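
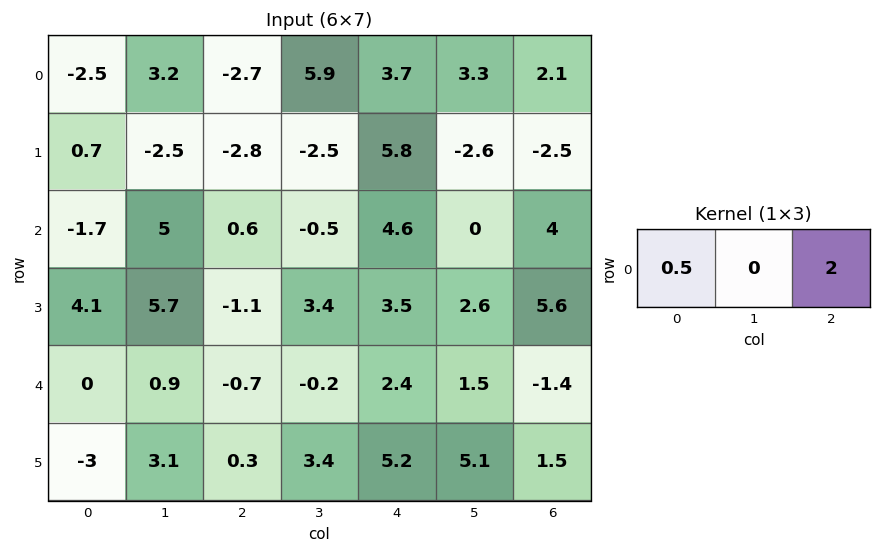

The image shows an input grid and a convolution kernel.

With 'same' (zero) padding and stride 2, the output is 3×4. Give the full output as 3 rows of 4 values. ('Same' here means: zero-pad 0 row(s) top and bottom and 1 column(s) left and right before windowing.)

6.4 13.4 9.55 1.65
10 1.5 -0.25 0
1.8 0.05 2.9 0.75

Output[0,0]: The receptive field on the zero-padded input at this output position is [0 -2.5 3.2]. Elementwise product with the kernel and sum: 0·0.5 + 3.2·2.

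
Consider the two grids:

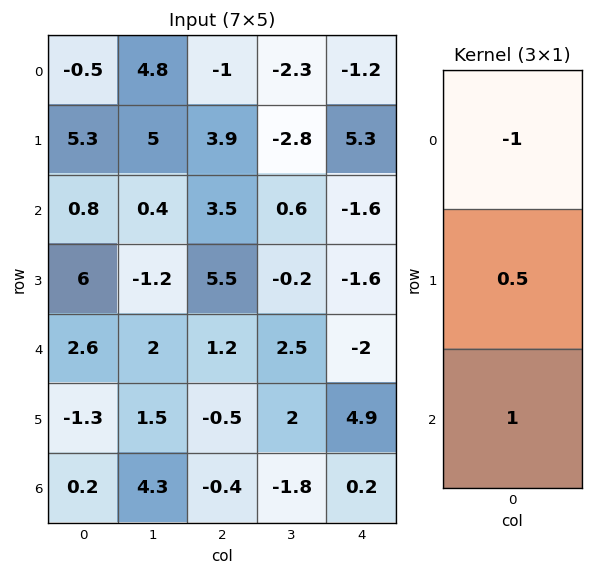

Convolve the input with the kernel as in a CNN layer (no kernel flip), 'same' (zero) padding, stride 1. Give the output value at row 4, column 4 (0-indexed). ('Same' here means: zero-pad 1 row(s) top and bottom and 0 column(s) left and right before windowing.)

5.5

The receptive field on the zero-padded input at this output position is [-1.6 / -2 / 4.9]. Elementwise product with the kernel and sum: -1.6·-1 + -2·0.5 + 4.9·1.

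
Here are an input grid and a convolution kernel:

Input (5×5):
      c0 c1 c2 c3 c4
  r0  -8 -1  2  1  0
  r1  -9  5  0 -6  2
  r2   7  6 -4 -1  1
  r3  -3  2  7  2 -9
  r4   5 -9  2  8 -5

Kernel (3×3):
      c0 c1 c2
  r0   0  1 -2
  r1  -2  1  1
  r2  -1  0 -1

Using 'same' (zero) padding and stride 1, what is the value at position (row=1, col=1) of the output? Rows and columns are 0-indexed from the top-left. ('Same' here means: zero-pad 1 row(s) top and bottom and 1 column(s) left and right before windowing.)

The receptive field on the zero-padded input at this output position is [-8 -1 2 / -9 5 0 / 7 6 -4]. Elementwise product with the kernel and sum: -1·1 + 2·-2 + -9·-2 + 5·1 + 0·1 + 7·-1 + -4·-1.

15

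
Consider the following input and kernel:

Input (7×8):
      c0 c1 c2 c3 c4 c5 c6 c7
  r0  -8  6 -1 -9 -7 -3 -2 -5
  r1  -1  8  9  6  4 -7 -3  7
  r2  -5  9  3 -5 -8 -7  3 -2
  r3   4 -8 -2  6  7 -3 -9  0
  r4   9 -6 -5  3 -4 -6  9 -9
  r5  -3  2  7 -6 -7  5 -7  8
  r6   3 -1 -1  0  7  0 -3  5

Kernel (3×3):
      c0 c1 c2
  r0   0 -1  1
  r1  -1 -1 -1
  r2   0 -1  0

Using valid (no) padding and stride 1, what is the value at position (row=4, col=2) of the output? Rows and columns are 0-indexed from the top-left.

The receptive field on the input at this output position is [-5 3 -4 / 7 -6 -7 / -1 0 7]. Elementwise product with the kernel and sum: 3·-1 + -4·1 + 7·-1 + -6·-1 + -7·-1 + 0·-1.

-1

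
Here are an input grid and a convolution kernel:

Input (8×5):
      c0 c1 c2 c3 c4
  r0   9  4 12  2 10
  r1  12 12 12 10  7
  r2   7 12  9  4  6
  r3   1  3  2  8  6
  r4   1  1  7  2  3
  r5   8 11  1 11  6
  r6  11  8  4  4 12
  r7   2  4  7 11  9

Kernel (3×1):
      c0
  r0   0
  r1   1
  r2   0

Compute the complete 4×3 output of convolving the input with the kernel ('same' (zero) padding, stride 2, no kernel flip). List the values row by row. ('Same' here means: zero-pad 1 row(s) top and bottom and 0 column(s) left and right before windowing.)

Output[0,0]: The receptive field on the zero-padded input at this output position is [0 / 9 / 12]. Elementwise product with the kernel and sum: 9·1.
Output[0,1]: The receptive field on the zero-padded input at this output position is [0 / 12 / 12]. Elementwise product with the kernel and sum: 12·1.

9 12 10
7 9 6
1 7 3
11 4 12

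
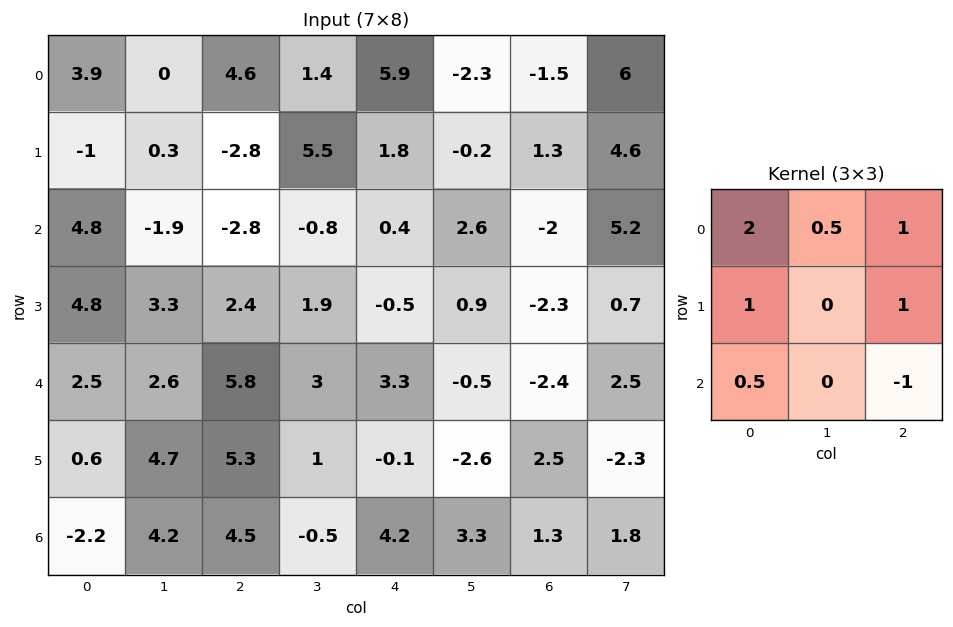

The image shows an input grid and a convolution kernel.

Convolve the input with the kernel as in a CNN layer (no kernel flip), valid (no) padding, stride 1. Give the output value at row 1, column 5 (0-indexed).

12.4

The receptive field on the input at this output position is [-0.2 1.3 4.6 / 2.6 -2 5.2 / 0.9 -2.3 0.7]. Elementwise product with the kernel and sum: -0.2·2 + 1.3·0.5 + 4.6·1 + 2.6·1 + 5.2·1 + 0.9·0.5 + 0.7·-1.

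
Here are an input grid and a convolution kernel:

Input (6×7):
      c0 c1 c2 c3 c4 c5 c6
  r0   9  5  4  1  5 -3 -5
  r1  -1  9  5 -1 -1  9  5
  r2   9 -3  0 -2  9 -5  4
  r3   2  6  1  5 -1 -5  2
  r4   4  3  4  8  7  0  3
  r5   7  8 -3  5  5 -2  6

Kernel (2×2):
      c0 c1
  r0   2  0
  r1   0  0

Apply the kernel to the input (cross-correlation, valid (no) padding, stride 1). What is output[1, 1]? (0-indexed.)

18

The receptive field on the input at this output position is [9 5 / -3 0]. Elementwise product with the kernel and sum: 9·2.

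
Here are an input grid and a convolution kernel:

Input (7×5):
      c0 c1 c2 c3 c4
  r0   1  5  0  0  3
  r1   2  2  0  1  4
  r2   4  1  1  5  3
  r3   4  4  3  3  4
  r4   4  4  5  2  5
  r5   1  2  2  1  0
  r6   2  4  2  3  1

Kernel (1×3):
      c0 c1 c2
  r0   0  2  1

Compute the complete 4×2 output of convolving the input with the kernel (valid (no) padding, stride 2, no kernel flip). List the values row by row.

10 3
3 13
13 9
10 7

Output[0,0]: The receptive field on the input at this output position is [1 5 0]. Elementwise product with the kernel and sum: 5·2 + 0·1.
Output[0,1]: The receptive field on the input at this output position is [0 0 3]. Elementwise product with the kernel and sum: 0·2 + 3·1.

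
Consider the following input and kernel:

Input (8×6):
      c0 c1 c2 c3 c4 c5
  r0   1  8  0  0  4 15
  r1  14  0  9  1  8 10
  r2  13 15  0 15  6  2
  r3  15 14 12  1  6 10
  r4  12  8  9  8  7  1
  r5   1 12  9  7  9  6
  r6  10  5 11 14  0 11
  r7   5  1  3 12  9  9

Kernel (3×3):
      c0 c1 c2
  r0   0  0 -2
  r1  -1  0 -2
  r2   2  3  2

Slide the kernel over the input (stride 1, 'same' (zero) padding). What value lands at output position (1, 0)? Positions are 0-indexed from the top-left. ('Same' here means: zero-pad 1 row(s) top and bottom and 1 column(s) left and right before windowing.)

53

The receptive field on the zero-padded input at this output position is [0 1 8 / 0 14 0 / 0 13 15]. Elementwise product with the kernel and sum: 8·-2 + 0·-1 + 0·-2 + 0·2 + 13·3 + 15·2.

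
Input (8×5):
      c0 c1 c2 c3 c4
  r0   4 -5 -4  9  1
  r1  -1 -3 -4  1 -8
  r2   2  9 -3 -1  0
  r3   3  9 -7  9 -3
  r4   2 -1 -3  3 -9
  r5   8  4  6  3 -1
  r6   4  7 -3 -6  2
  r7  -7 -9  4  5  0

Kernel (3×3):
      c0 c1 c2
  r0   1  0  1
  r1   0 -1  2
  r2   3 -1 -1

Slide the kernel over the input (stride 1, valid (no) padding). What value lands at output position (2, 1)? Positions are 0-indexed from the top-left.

30

The receptive field on the input at this output position is [9 -3 -1 / 9 -7 9 / -1 -3 3]. Elementwise product with the kernel and sum: 9·1 + -1·1 + -7·-1 + 9·2 + -1·3 + -3·-1 + 3·-1.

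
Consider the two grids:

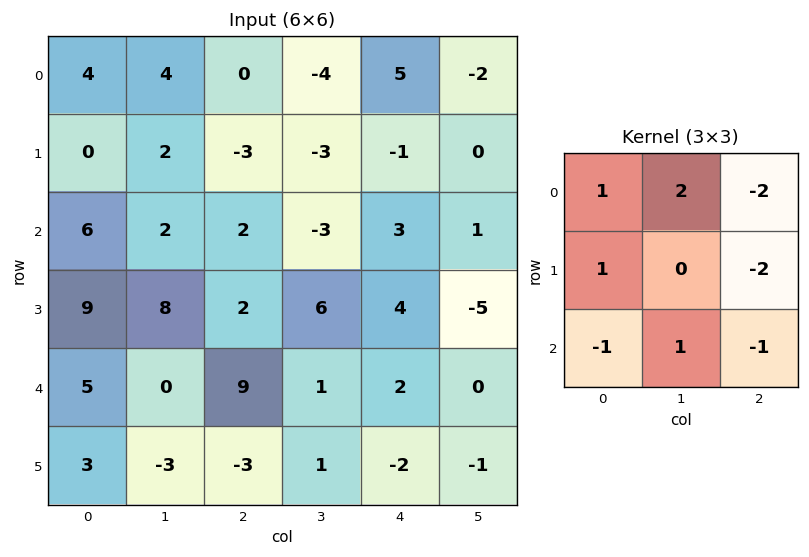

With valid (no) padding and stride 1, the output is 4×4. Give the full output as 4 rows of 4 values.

Output[0,0]: The receptive field on the input at this output position is [4 4 0 / 0 2 -3 / 6 2 2]. Elementwise product with the kernel and sum: 4·1 + 4·2 + 0·-2 + 0·1 + -3·-2 + 6·-1 + 2·1 + 2·-1.

12 23 -27 12
9 -2 -11 -7
-3 16 -26 18
5 -3 17 23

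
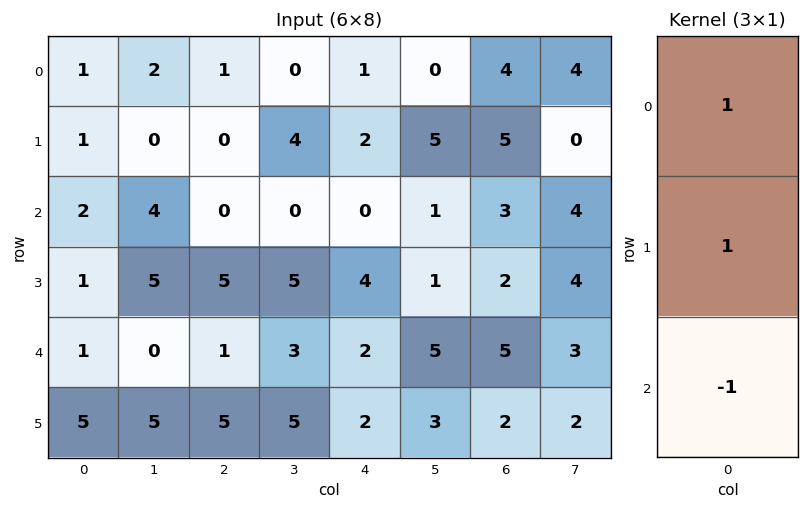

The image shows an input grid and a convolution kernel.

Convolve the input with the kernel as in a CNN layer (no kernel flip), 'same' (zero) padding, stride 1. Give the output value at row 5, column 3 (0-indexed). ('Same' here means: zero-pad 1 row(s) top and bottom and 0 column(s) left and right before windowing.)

The receptive field on the zero-padded input at this output position is [3 / 5 / 0]. Elementwise product with the kernel and sum: 3·1 + 5·1 + 0·-1.

8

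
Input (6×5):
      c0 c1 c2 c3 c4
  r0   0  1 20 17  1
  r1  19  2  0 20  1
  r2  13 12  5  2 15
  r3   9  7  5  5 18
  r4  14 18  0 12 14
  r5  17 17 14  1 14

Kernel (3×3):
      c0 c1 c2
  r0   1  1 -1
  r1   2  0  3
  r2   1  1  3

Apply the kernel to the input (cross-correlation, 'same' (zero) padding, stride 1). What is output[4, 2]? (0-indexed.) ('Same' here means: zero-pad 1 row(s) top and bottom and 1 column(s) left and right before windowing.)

113

The receptive field on the zero-padded input at this output position is [7 5 5 / 18 0 12 / 17 14 1]. Elementwise product with the kernel and sum: 7·1 + 5·1 + 5·-1 + 18·2 + 12·3 + 17·1 + 14·1 + 1·3.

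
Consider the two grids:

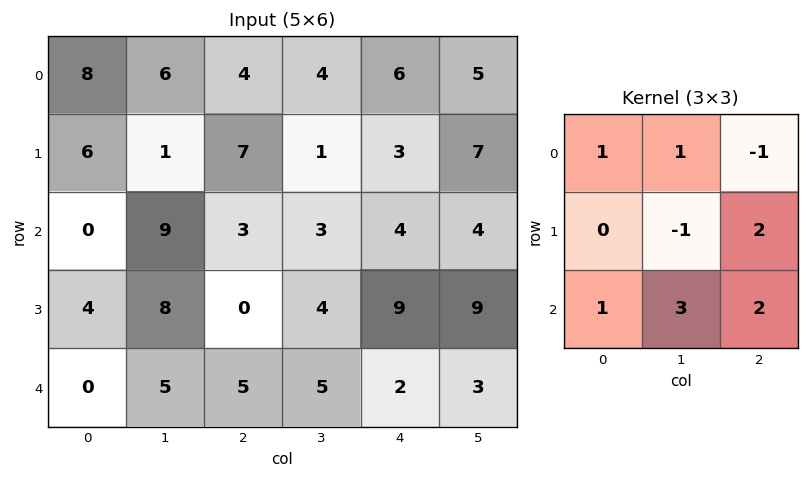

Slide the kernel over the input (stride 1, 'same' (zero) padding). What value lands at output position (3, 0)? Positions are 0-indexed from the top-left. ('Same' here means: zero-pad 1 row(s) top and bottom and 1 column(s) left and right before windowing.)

The receptive field on the zero-padded input at this output position is [0 0 9 / 0 4 8 / 0 0 5]. Elementwise product with the kernel and sum: 0·1 + 0·1 + 9·-1 + 4·-1 + 8·2 + 0·1 + 0·3 + 5·2.

13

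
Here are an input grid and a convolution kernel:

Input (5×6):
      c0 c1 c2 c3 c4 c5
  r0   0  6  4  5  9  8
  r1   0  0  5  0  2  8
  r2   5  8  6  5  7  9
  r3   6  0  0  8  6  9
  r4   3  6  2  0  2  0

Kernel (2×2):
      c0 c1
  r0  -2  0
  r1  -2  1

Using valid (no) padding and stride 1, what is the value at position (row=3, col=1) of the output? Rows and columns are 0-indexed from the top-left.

The receptive field on the input at this output position is [0 0 / 6 2]. Elementwise product with the kernel and sum: 0·-2 + 6·-2 + 2·1.

-10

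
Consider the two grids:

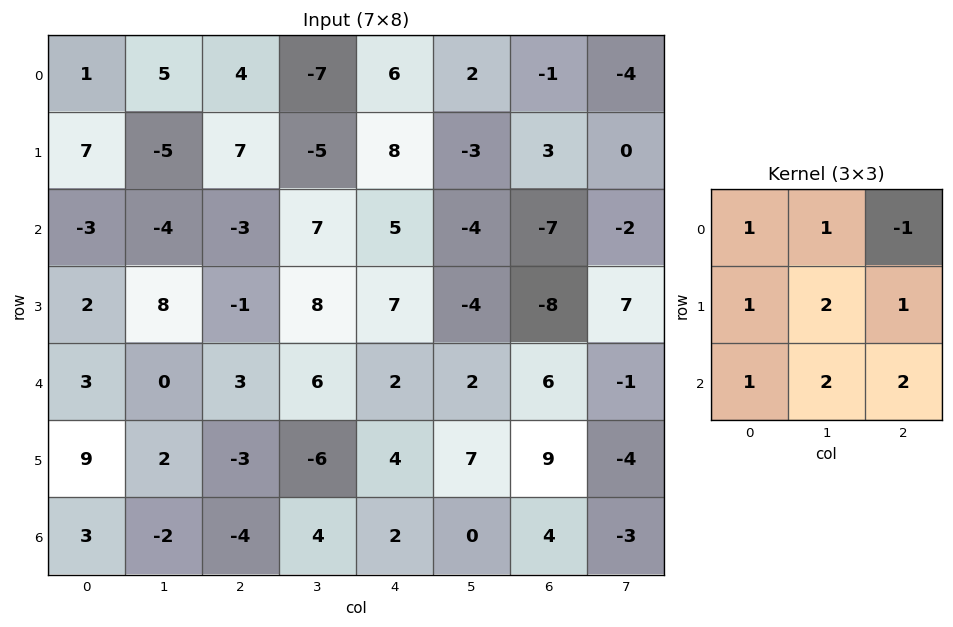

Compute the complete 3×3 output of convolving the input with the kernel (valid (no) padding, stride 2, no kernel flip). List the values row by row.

Output[0,0]: The receptive field on the input at this output position is [1 5 4 / 7 -5 7 / -3 -4 -3]. Elementwise product with the kernel and sum: 1·1 + 5·1 + 4·-1 + 7·1 + -5·2 + 7·1 + -3·1 + -4·2 + -3·2.

-11 17 -3
22 40 17
1 4 35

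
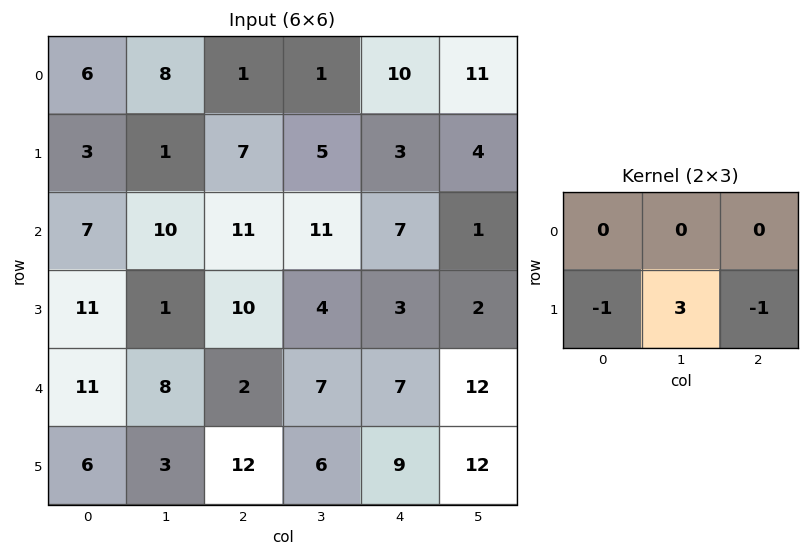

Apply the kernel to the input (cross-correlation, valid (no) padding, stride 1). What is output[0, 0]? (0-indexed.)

-7

The receptive field on the input at this output position is [6 8 1 / 3 1 7]. Elementwise product with the kernel and sum: 3·-1 + 1·3 + 7·-1.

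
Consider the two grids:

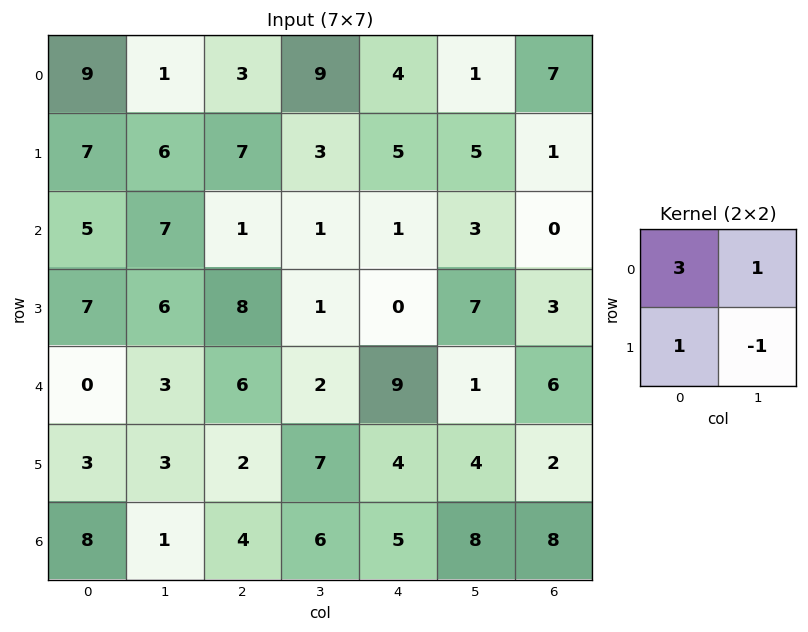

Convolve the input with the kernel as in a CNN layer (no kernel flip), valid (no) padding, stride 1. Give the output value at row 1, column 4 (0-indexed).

The receptive field on the input at this output position is [5 5 / 1 3]. Elementwise product with the kernel and sum: 5·3 + 5·1 + 1·1 + 3·-1.

18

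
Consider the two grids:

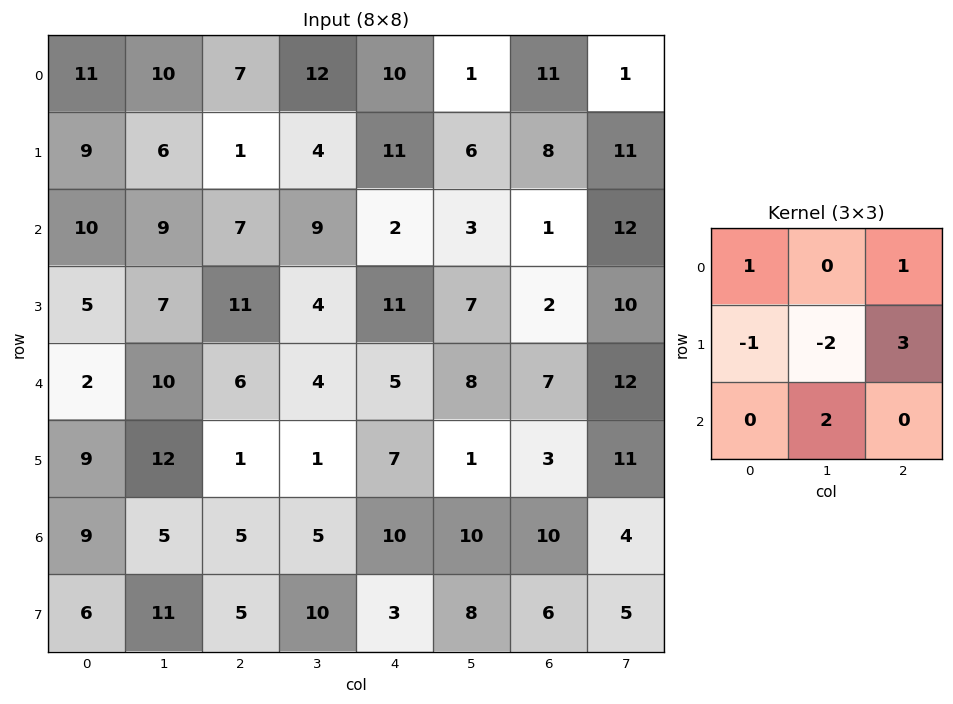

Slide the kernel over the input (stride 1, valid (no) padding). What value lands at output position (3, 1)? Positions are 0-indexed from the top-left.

3

The receptive field on the input at this output position is [7 11 4 / 10 6 4 / 12 1 1]. Elementwise product with the kernel and sum: 7·1 + 4·1 + 10·-1 + 6·-2 + 4·3 + 1·2.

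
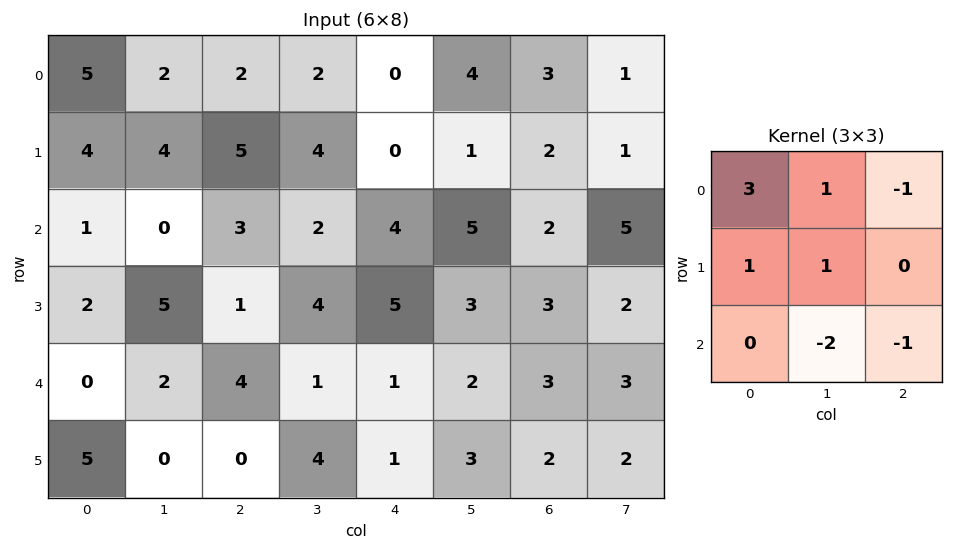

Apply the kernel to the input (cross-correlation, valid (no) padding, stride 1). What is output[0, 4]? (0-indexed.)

-10

The receptive field on the input at this output position is [0 4 3 / 0 1 2 / 4 5 2]. Elementwise product with the kernel and sum: 0·3 + 4·1 + 3·-1 + 0·1 + 1·1 + 5·-2 + 2·-1.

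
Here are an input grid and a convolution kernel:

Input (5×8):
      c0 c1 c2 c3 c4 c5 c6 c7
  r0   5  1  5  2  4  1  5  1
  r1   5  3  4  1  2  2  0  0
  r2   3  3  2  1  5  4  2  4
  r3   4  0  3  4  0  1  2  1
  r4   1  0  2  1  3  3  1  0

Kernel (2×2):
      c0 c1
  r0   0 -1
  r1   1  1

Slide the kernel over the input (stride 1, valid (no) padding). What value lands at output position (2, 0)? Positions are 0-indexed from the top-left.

1

The receptive field on the input at this output position is [3 3 / 4 0]. Elementwise product with the kernel and sum: 3·-1 + 4·1 + 0·1.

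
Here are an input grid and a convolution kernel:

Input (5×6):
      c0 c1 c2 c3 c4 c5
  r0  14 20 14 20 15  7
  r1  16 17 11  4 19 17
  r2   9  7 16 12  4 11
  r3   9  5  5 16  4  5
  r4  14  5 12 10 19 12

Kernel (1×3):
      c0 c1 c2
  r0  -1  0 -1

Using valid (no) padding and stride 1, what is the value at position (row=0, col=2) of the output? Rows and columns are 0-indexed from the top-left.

-29

The receptive field on the input at this output position is [14 20 15]. Elementwise product with the kernel and sum: 14·-1 + 15·-1.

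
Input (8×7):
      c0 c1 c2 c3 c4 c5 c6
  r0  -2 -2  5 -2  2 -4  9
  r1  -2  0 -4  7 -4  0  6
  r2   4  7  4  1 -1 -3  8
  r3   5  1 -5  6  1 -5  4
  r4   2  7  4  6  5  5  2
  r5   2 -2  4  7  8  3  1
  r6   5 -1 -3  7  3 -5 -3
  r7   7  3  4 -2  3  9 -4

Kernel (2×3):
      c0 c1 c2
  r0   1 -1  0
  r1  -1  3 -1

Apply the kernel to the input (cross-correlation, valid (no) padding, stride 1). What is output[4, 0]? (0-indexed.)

The receptive field on the input at this output position is [2 7 4 / 2 -2 4]. Elementwise product with the kernel and sum: 2·1 + 7·-1 + 2·-1 + -2·3 + 4·-1.

-17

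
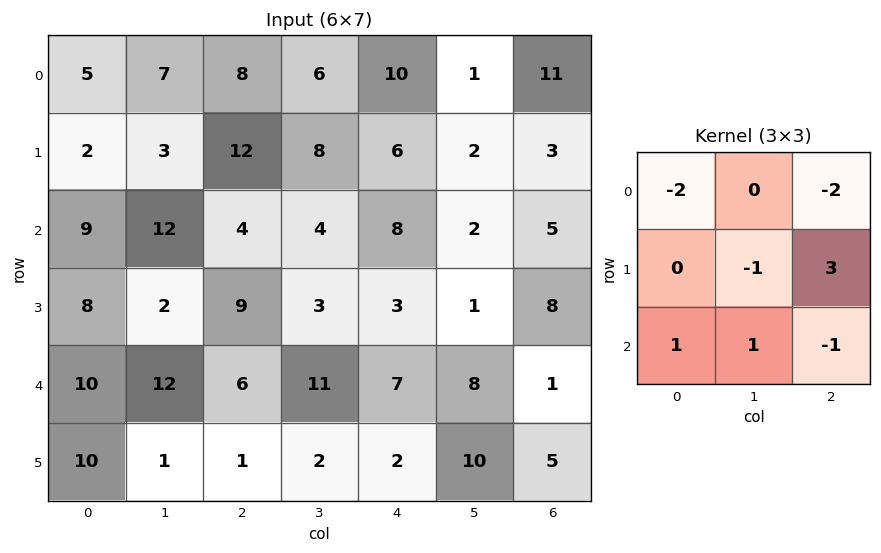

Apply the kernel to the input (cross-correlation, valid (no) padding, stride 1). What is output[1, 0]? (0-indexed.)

-27

The receptive field on the input at this output position is [2 3 12 / 9 12 4 / 8 2 9]. Elementwise product with the kernel and sum: 2·-2 + 12·-2 + 12·-1 + 4·3 + 8·1 + 2·1 + 9·-1.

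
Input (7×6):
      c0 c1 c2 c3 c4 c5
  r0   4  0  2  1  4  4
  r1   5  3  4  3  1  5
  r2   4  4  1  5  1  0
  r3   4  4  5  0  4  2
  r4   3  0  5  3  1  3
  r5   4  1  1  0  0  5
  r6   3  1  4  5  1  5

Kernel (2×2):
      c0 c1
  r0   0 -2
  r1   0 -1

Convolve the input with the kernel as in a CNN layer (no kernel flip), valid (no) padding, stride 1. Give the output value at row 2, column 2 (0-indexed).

-10

The receptive field on the input at this output position is [1 5 / 5 0]. Elementwise product with the kernel and sum: 5·-2 + 0·-1.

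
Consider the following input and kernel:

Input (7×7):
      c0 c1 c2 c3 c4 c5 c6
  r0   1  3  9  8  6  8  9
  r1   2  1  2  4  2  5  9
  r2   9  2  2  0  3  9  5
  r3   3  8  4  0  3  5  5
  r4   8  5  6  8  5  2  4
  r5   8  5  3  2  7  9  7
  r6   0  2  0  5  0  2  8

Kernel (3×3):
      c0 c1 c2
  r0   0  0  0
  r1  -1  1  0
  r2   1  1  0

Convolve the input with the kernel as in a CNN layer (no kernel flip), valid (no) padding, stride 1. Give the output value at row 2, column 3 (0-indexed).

The receptive field on the input at this output position is [0 3 9 / 0 3 5 / 8 5 2]. Elementwise product with the kernel and sum: 0·-1 + 3·1 + 8·1 + 5·1.

16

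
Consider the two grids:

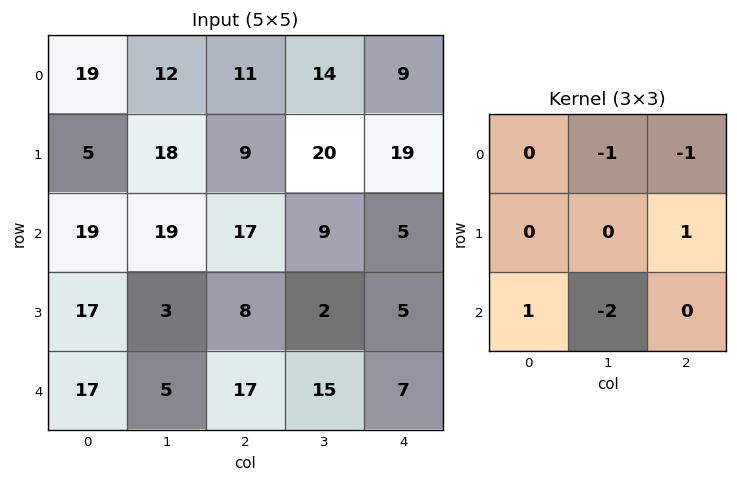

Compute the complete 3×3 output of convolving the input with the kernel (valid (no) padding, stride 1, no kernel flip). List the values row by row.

-33 -20 -5
1 -33 -30
-21 -53 -22

Output[0,0]: The receptive field on the input at this output position is [19 12 11 / 5 18 9 / 19 19 17]. Elementwise product with the kernel and sum: 12·-1 + 11·-1 + 9·1 + 19·1 + 19·-2.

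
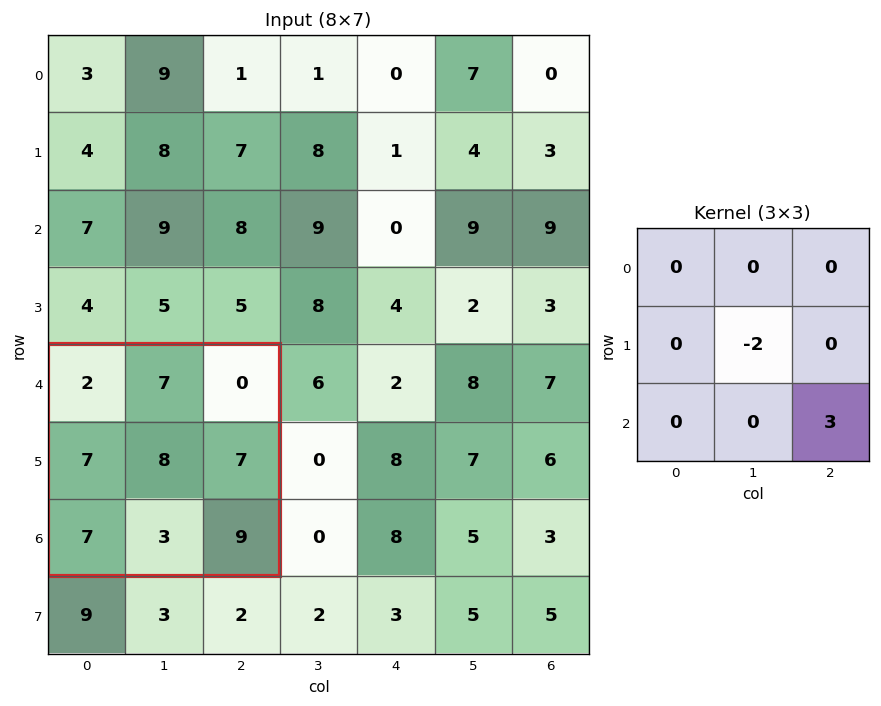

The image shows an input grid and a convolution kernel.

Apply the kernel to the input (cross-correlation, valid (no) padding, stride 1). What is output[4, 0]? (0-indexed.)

The receptive field on the input at this output position is [2 7 0 / 7 8 7 / 7 3 9]. Elementwise product with the kernel and sum: 8·-2 + 9·3.

11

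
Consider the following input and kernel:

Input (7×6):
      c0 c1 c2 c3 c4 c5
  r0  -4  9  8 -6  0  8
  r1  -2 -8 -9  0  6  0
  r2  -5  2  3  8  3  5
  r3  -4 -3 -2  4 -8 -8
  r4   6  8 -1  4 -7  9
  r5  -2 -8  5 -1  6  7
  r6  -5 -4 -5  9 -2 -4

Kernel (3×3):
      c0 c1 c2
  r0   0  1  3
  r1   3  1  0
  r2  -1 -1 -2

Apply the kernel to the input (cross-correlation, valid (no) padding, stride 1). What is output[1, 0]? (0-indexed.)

The receptive field on the input at this output position is [-2 -8 -9 / -5 2 3 / -4 -3 -2]. Elementwise product with the kernel and sum: -8·1 + -9·3 + -5·3 + 2·1 + -4·-1 + -3·-1 + -2·-2.

-37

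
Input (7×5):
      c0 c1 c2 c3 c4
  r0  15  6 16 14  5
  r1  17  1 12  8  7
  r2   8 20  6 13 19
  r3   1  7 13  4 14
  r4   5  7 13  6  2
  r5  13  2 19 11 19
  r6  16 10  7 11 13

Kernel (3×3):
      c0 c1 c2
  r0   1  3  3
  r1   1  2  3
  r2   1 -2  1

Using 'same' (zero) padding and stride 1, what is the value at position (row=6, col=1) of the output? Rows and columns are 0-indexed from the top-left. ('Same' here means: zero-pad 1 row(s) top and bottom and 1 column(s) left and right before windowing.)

The receptive field on the zero-padded input at this output position is [13 2 19 / 16 10 7 / 0 0 0]. Elementwise product with the kernel and sum: 13·1 + 2·3 + 19·3 + 16·1 + 10·2 + 7·3 + 0·1 + 0·-2 + 0·1.

133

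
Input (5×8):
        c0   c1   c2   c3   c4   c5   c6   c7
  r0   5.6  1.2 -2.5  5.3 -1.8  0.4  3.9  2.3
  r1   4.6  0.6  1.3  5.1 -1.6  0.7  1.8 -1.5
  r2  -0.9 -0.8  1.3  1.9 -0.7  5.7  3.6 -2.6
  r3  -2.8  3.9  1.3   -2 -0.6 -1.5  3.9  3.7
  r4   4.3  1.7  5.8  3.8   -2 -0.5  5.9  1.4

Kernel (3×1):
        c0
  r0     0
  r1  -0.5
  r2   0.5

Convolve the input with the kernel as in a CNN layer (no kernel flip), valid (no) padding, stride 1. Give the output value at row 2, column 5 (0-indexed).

0.5

The receptive field on the input at this output position is [5.7 / -1.5 / -0.5]. Elementwise product with the kernel and sum: -1.5·-0.5 + -0.5·0.5.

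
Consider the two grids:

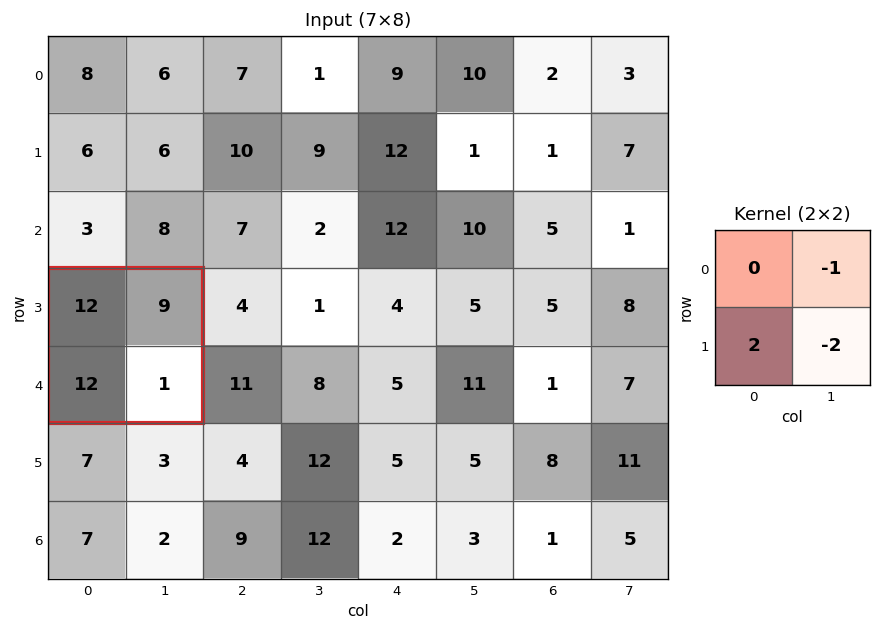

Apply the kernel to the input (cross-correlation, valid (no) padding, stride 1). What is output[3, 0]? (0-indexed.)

13

The receptive field on the input at this output position is [12 9 / 12 1]. Elementwise product with the kernel and sum: 9·-1 + 12·2 + 1·-2.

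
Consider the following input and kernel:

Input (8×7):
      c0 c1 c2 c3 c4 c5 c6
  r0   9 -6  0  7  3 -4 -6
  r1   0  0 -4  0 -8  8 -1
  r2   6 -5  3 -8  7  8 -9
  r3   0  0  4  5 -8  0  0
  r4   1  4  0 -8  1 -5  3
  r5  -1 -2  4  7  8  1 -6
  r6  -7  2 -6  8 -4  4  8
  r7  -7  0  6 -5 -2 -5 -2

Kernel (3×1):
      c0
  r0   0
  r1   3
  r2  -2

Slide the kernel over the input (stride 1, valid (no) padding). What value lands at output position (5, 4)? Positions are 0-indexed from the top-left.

-8

The receptive field on the input at this output position is [8 / -4 / -2]. Elementwise product with the kernel and sum: -4·3 + -2·-2.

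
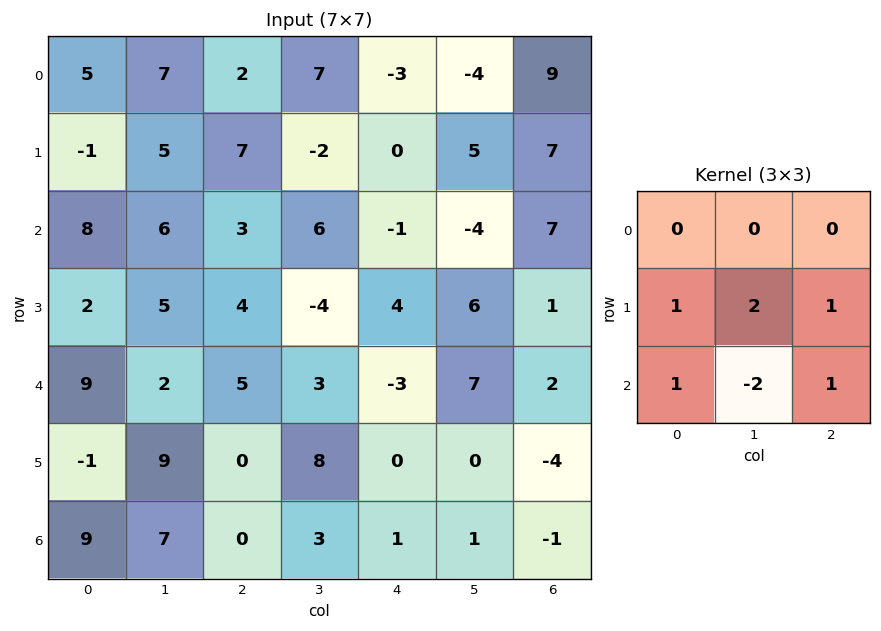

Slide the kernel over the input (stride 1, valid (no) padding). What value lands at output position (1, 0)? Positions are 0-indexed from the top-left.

19

The receptive field on the input at this output position is [-1 5 7 / 8 6 3 / 2 5 4]. Elementwise product with the kernel and sum: 8·1 + 6·2 + 3·1 + 2·1 + 5·-2 + 4·1.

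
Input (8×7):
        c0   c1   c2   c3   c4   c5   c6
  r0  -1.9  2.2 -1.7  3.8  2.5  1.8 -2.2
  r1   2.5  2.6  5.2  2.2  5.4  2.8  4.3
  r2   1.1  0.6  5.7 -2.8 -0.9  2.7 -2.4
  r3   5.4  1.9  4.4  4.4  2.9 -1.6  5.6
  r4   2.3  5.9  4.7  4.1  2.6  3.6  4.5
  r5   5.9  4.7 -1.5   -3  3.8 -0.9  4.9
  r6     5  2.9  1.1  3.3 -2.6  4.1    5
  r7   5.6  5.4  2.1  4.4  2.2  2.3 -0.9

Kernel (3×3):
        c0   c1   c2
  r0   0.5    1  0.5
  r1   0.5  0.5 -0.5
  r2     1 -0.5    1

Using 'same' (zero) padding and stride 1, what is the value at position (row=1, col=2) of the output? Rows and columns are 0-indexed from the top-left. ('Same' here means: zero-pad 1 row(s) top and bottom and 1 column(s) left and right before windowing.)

The receptive field on the zero-padded input at this output position is [2.2 -1.7 3.8 / 2.6 5.2 2.2 / 0.6 5.7 -2.8]. Elementwise product with the kernel and sum: 2.2·0.5 + -1.7·1 + 3.8·0.5 + 2.6·0.5 + 5.2·0.5 + 2.2·-0.5 + 0.6·1 + 5.7·-0.5 + -2.8·1.

-0.95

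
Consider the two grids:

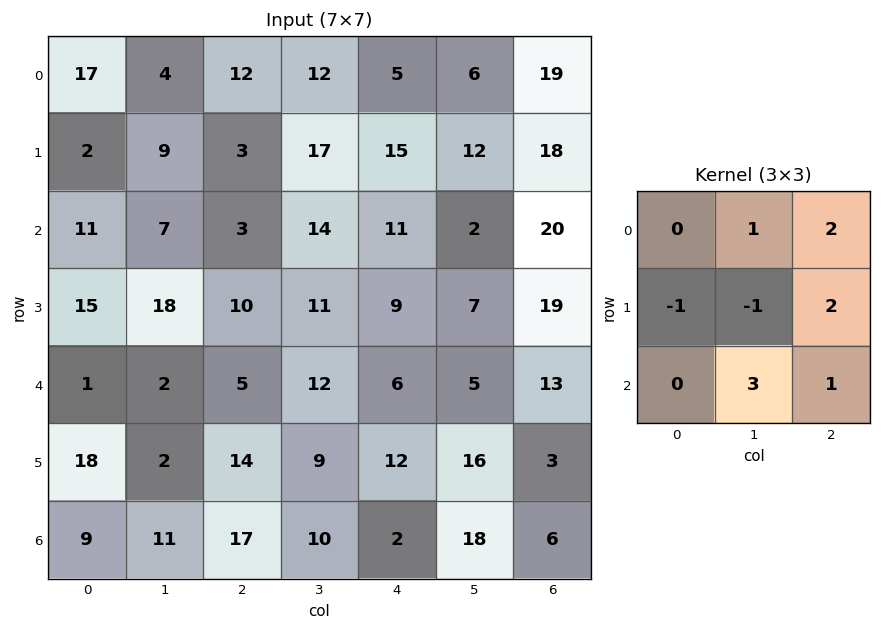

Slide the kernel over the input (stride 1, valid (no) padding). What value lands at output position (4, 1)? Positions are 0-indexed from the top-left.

The receptive field on the input at this output position is [2 5 12 / 2 14 9 / 11 17 10]. Elementwise product with the kernel and sum: 5·1 + 12·2 + 2·-1 + 14·-1 + 9·2 + 17·3 + 10·1.

92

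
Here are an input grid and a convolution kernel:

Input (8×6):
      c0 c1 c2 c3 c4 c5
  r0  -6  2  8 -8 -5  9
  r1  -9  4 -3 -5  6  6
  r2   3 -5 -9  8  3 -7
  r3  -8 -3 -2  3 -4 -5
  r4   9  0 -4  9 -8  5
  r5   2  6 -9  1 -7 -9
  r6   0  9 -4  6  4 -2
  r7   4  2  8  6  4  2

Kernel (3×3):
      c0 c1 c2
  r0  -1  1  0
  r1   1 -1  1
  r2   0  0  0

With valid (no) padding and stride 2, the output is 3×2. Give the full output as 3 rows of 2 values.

Output[0,0]: The receptive field on the input at this output position is [-6 2 8 / -9 4 -3 / 3 -5 -9]. Elementwise product with the kernel and sum: -6·-1 + 2·1 + -9·1 + 4·-1 + -3·1.
Output[0,1]: The receptive field on the input at this output position is [8 -8 -5 / -3 -5 6 / -9 8 3]. Elementwise product with the kernel and sum: 8·-1 + -8·1 + -3·1 + -5·-1 + 6·1.

-8 -8
-15 8
-22 -4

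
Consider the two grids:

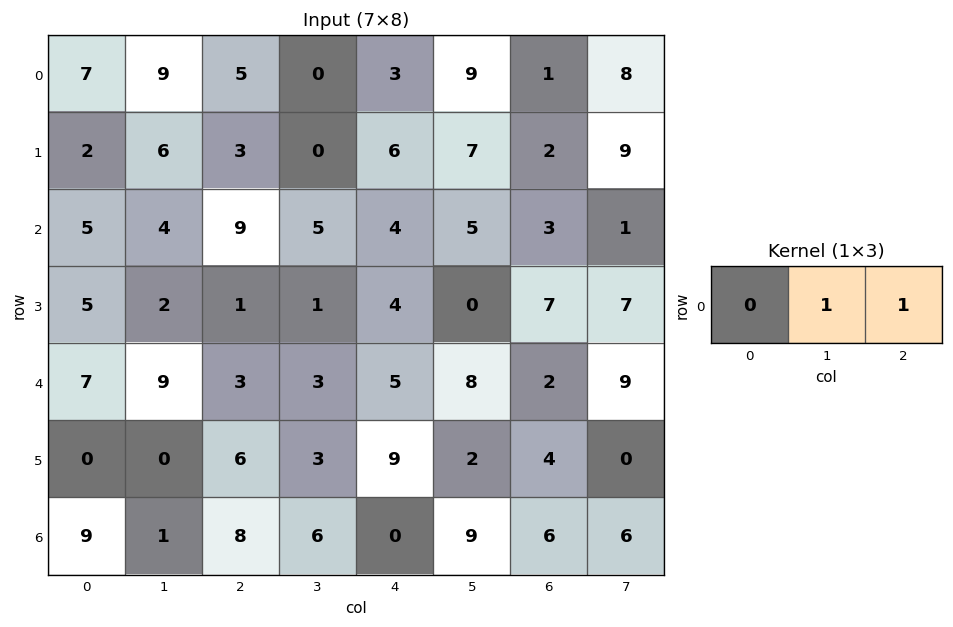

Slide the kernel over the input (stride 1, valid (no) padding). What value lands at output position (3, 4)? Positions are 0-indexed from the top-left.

The receptive field on the input at this output position is [4 0 7]. Elementwise product with the kernel and sum: 0·1 + 7·1.

7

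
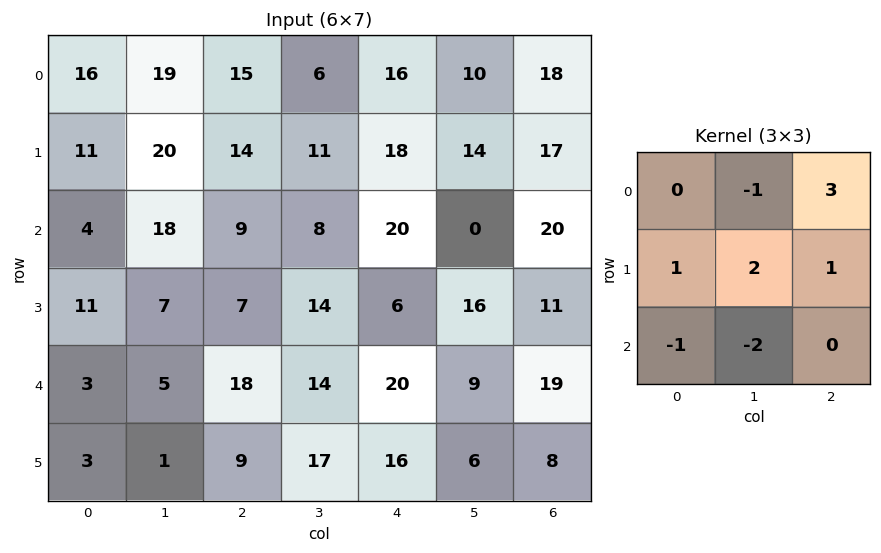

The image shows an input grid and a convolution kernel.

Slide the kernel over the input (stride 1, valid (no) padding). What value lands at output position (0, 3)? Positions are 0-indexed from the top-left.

The receptive field on the input at this output position is [6 16 10 / 11 18 14 / 8 20 0]. Elementwise product with the kernel and sum: 16·-1 + 10·3 + 11·1 + 18·2 + 14·1 + 8·-1 + 20·-2.

27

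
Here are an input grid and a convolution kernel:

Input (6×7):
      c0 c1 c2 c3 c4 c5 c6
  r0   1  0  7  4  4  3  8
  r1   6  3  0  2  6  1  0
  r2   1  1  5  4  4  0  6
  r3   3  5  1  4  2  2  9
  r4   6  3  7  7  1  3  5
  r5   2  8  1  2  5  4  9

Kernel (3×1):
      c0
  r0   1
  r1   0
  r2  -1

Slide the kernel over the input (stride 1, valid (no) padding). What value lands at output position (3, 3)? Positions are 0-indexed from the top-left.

The receptive field on the input at this output position is [4 / 7 / 2]. Elementwise product with the kernel and sum: 4·1 + 2·-1.

2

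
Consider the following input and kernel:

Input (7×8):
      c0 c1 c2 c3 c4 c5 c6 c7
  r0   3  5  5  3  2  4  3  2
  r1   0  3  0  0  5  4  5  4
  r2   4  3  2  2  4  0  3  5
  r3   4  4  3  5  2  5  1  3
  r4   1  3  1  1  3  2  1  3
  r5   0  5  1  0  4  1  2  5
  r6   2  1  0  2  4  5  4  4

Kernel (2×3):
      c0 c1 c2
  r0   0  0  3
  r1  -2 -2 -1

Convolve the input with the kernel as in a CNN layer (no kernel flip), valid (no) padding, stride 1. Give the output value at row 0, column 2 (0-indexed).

1

The receptive field on the input at this output position is [5 3 2 / 0 0 5]. Elementwise product with the kernel and sum: 2·3 + 0·-2 + 0·-2 + 5·-1.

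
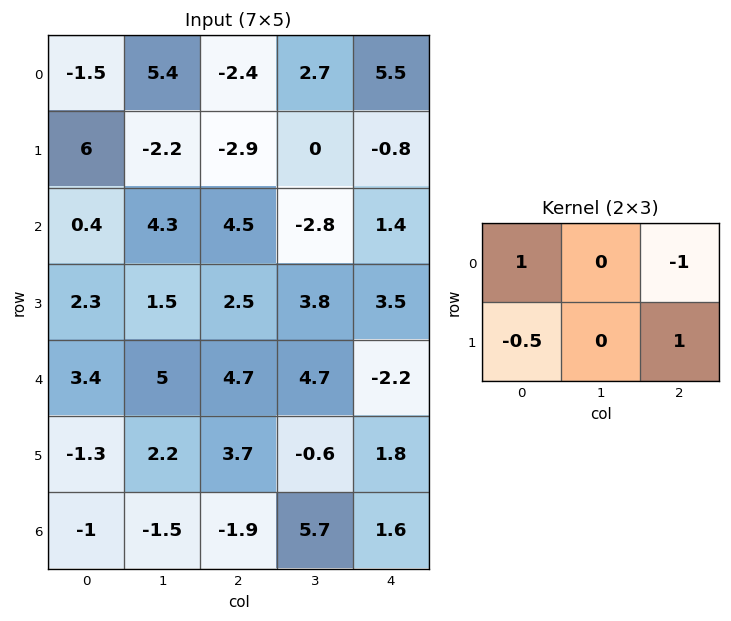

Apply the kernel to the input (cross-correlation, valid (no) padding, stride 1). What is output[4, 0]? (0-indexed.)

3.05

The receptive field on the input at this output position is [3.4 5 4.7 / -1.3 2.2 3.7]. Elementwise product with the kernel and sum: 3.4·1 + 4.7·-1 + -1.3·-0.5 + 3.7·1.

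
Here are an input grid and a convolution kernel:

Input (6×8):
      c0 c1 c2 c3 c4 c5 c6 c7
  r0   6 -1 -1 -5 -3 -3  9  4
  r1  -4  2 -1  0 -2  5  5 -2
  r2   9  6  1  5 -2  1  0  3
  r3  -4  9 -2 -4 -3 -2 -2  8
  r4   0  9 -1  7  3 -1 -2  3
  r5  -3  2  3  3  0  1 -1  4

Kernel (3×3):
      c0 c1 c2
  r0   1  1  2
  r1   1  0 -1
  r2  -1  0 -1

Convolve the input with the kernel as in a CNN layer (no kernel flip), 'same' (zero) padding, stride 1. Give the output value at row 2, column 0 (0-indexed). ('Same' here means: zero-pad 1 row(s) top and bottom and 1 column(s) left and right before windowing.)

-15

The receptive field on the zero-padded input at this output position is [0 -4 2 / 0 9 6 / 0 -4 9]. Elementwise product with the kernel and sum: 0·1 + -4·1 + 2·2 + 0·1 + 6·-1 + 0·-1 + 9·-1.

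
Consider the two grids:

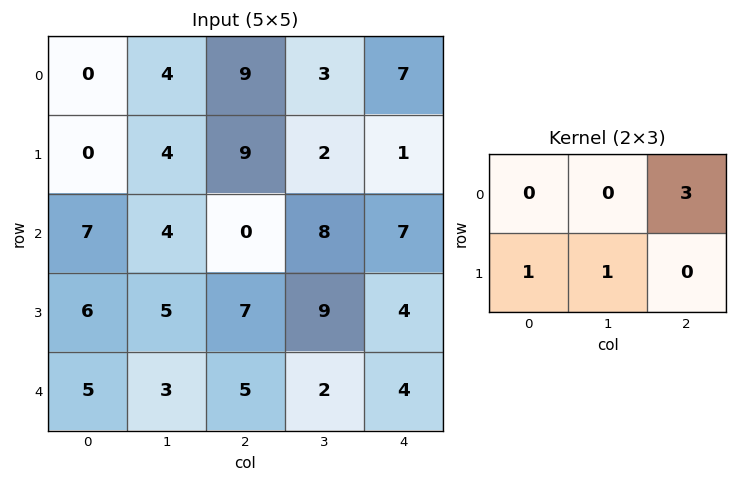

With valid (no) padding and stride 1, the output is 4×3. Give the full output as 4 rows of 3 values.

31 22 32
38 10 11
11 36 37
29 35 19

Output[0,0]: The receptive field on the input at this output position is [0 4 9 / 0 4 9]. Elementwise product with the kernel and sum: 9·3 + 0·1 + 4·1.
Output[0,1]: The receptive field on the input at this output position is [4 9 3 / 4 9 2]. Elementwise product with the kernel and sum: 3·3 + 4·1 + 9·1.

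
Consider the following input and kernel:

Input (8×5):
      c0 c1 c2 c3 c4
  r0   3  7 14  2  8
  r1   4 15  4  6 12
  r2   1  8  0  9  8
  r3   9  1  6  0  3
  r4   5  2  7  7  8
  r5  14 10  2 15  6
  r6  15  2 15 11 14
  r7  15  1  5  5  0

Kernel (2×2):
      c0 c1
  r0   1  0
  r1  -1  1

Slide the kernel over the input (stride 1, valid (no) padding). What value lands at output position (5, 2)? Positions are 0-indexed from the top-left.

The receptive field on the input at this output position is [2 15 / 15 11]. Elementwise product with the kernel and sum: 2·1 + 15·-1 + 11·1.

-2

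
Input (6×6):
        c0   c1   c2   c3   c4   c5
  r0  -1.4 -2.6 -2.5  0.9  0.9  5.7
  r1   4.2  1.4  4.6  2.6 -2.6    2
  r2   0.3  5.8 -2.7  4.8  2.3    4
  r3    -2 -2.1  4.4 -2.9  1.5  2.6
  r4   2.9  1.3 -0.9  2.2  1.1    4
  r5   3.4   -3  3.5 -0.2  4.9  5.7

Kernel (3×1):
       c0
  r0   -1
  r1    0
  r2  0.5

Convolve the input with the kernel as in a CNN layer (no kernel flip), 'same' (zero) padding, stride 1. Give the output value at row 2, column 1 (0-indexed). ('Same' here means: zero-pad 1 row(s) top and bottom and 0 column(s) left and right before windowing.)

The receptive field on the zero-padded input at this output position is [1.4 / 5.8 / -2.1]. Elementwise product with the kernel and sum: 1.4·-1 + -2.1·0.5.

-2.45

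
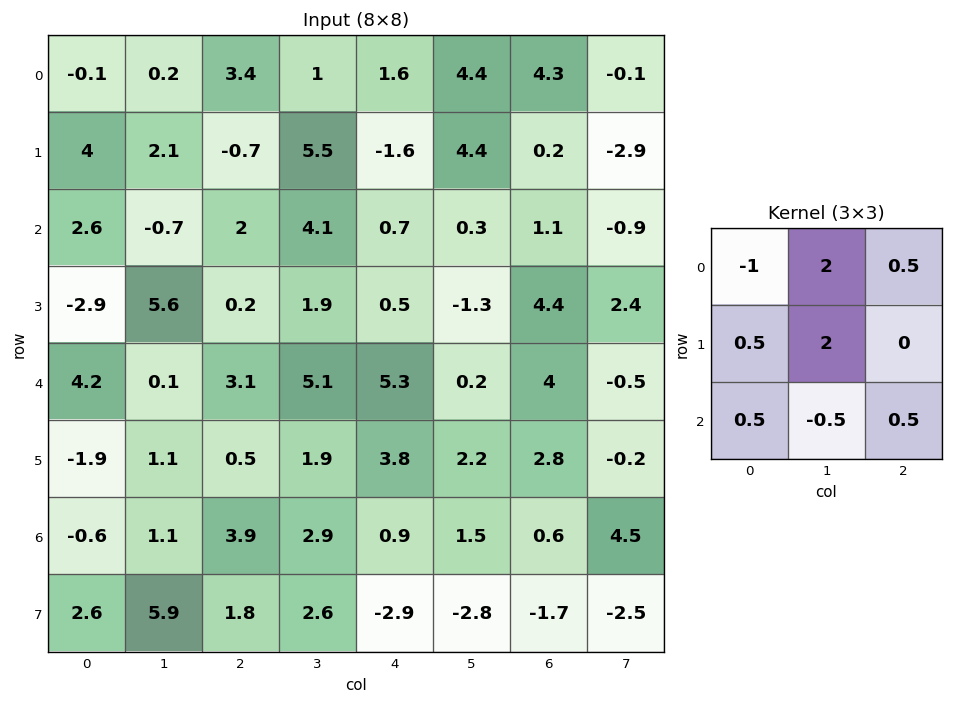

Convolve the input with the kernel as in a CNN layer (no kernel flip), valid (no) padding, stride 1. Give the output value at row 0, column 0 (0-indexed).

The receptive field on the input at this output position is [-0.1 0.2 3.4 / 4 2.1 -0.7 / 2.6 -0.7 2]. Elementwise product with the kernel and sum: -0.1·-1 + 0.2·2 + 3.4·0.5 + 4·0.5 + 2.1·2 + 2.6·0.5 + -0.7·-0.5 + 2·0.5.

11.05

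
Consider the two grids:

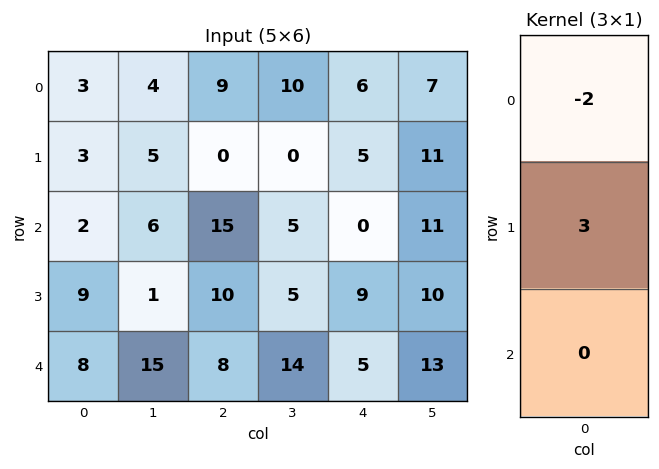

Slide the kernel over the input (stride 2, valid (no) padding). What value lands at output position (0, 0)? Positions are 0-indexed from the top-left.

3

The receptive field on the input at this output position is [3 / 3 / 2]. Elementwise product with the kernel and sum: 3·-2 + 3·3.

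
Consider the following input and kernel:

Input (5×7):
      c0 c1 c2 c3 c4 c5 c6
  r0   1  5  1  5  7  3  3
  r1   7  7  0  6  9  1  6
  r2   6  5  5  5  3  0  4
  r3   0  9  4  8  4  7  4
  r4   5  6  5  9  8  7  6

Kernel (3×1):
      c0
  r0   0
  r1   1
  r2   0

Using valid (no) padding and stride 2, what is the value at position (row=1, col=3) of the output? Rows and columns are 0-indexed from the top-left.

4

The receptive field on the input at this output position is [4 / 4 / 6]. Elementwise product with the kernel and sum: 4·1.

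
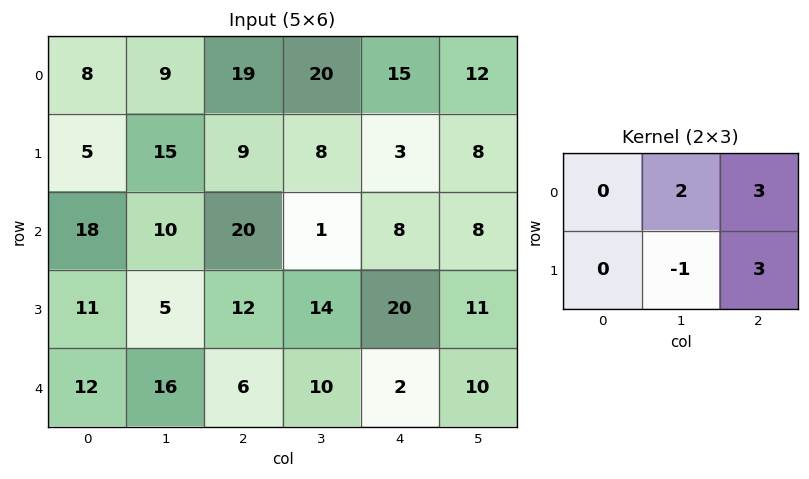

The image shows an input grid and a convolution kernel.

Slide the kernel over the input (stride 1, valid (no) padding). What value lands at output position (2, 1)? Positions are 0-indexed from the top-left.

The receptive field on the input at this output position is [10 20 1 / 5 12 14]. Elementwise product with the kernel and sum: 20·2 + 1·3 + 12·-1 + 14·3.

73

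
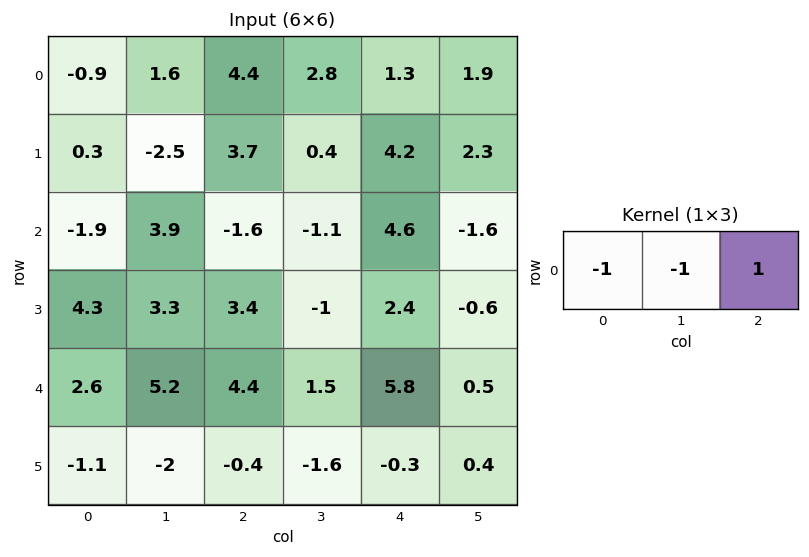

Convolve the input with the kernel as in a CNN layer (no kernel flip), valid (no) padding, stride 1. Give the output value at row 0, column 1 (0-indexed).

-3.2

The receptive field on the input at this output position is [1.6 4.4 2.8]. Elementwise product with the kernel and sum: 1.6·-1 + 4.4·-1 + 2.8·1.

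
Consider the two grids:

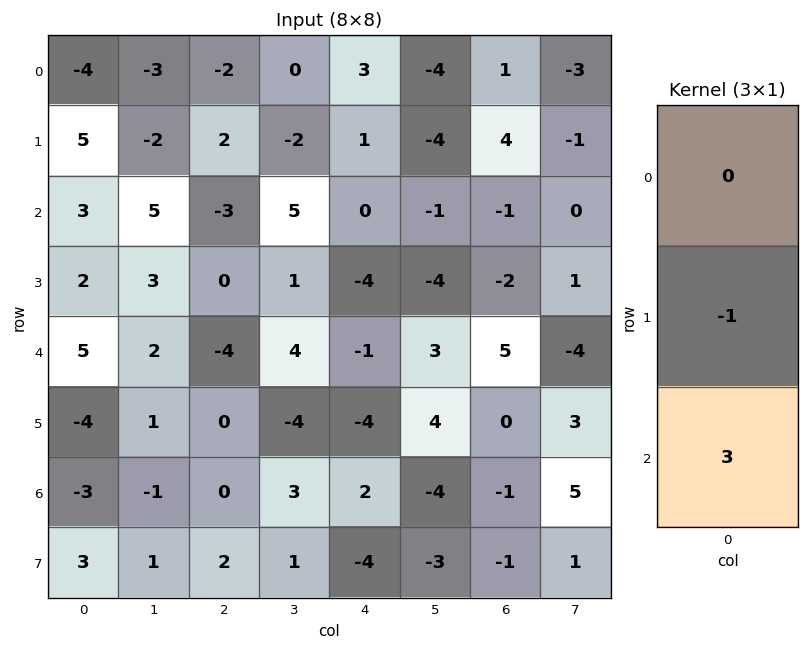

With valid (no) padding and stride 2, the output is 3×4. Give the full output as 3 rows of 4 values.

4 -11 -1 -7
13 -12 1 17
-5 0 10 -3

Output[0,0]: The receptive field on the input at this output position is [-4 / 5 / 3]. Elementwise product with the kernel and sum: 5·-1 + 3·3.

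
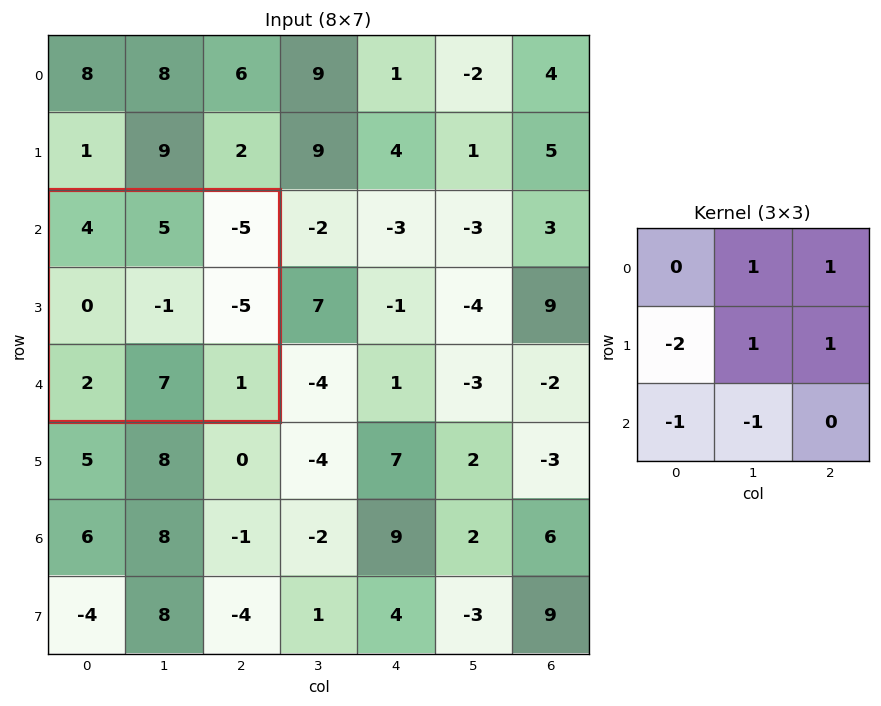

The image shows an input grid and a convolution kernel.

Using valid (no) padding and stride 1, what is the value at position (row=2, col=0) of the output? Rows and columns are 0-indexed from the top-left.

-15

The receptive field on the input at this output position is [4 5 -5 / 0 -1 -5 / 2 7 1]. Elementwise product with the kernel and sum: 5·1 + -5·1 + 0·-2 + -1·1 + -5·1 + 2·-1 + 7·-1.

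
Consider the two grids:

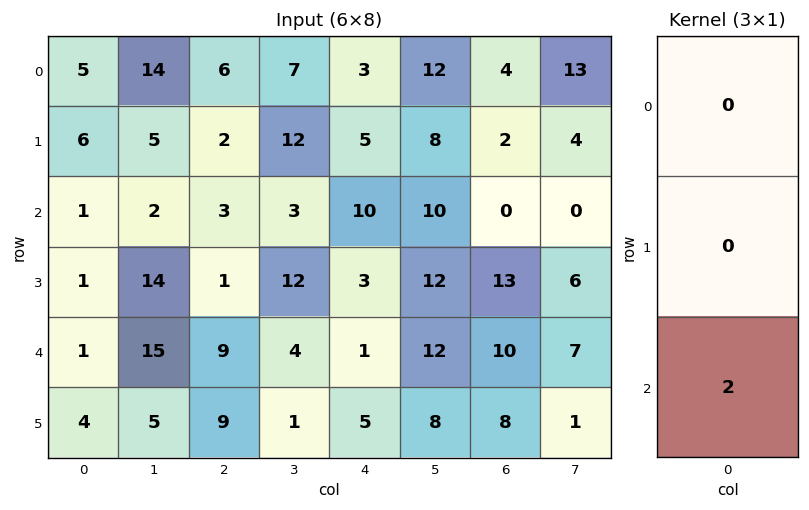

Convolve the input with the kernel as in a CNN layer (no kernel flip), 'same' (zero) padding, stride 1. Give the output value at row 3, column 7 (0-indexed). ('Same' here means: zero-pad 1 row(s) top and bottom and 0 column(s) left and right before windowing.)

14

The receptive field on the zero-padded input at this output position is [0 / 6 / 7]. Elementwise product with the kernel and sum: 7·2.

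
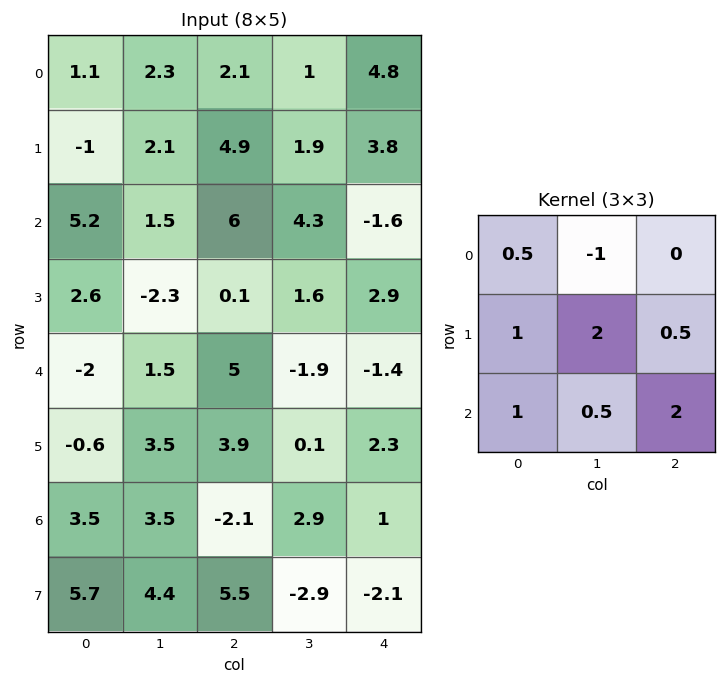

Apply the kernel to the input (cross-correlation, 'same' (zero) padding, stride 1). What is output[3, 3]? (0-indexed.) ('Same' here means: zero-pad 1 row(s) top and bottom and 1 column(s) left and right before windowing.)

4.7

The receptive field on the zero-padded input at this output position is [6 4.3 -1.6 / 0.1 1.6 2.9 / 5 -1.9 -1.4]. Elementwise product with the kernel and sum: 6·0.5 + 4.3·-1 + 0.1·1 + 1.6·2 + 2.9·0.5 + 5·1 + -1.9·0.5 + -1.4·2.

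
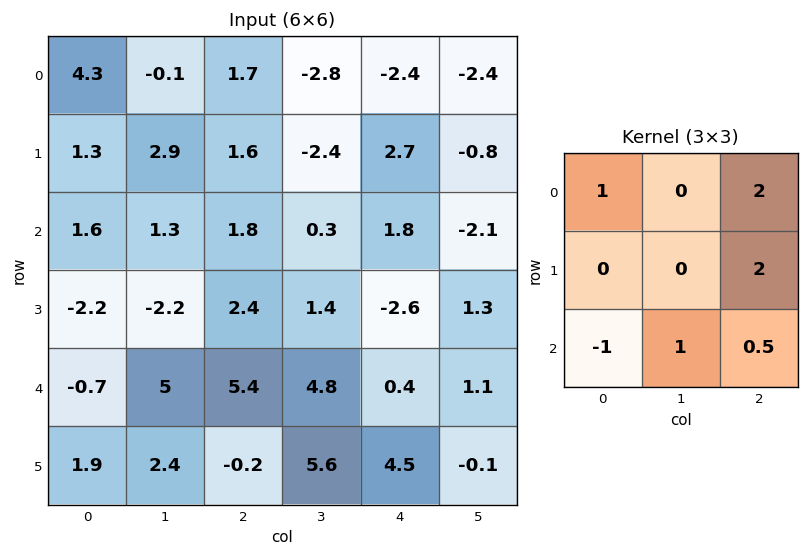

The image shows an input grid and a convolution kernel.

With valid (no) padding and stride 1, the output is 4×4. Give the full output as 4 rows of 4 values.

11.5 -9.85 1.7 -8.75
9.3 4 8.3 -11.55
18.4 7.5 -0.2 -5.15
13.8 10.4 6.05 5.05

Output[0,0]: The receptive field on the input at this output position is [4.3 -0.1 1.7 / 1.3 2.9 1.6 / 1.6 1.3 1.8]. Elementwise product with the kernel and sum: 4.3·1 + 1.7·2 + 1.6·2 + 1.6·-1 + 1.3·1 + 1.8·0.5.
Output[0,1]: The receptive field on the input at this output position is [-0.1 1.7 -2.8 / 2.9 1.6 -2.4 / 1.3 1.8 0.3]. Elementwise product with the kernel and sum: -0.1·1 + -2.8·2 + -2.4·2 + 1.3·-1 + 1.8·1 + 0.3·0.5.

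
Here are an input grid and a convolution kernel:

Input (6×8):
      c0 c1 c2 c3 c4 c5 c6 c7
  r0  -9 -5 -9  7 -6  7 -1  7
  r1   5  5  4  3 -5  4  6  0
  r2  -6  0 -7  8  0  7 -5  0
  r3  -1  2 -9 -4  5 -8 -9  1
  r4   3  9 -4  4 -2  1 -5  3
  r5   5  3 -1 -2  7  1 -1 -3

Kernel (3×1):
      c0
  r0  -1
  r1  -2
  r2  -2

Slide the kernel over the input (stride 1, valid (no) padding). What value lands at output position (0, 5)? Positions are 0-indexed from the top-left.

The receptive field on the input at this output position is [7 / 4 / 7]. Elementwise product with the kernel and sum: 7·-1 + 4·-2 + 7·-2.

-29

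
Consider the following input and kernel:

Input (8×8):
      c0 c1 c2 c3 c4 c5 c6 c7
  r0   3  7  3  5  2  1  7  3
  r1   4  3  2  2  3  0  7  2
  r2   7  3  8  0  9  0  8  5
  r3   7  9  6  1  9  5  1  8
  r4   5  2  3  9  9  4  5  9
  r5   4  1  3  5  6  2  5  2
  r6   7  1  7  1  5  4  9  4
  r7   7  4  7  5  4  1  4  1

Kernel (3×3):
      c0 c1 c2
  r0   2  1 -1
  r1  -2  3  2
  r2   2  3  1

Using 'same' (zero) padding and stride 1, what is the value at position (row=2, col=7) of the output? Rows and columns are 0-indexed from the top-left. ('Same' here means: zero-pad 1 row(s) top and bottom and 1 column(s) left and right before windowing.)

The receptive field on the zero-padded input at this output position is [7 2 0 / 8 5 0 / 1 8 0]. Elementwise product with the kernel and sum: 7·2 + 2·1 + 0·-1 + 8·-2 + 5·3 + 0·2 + 1·2 + 8·3 + 0·1.

41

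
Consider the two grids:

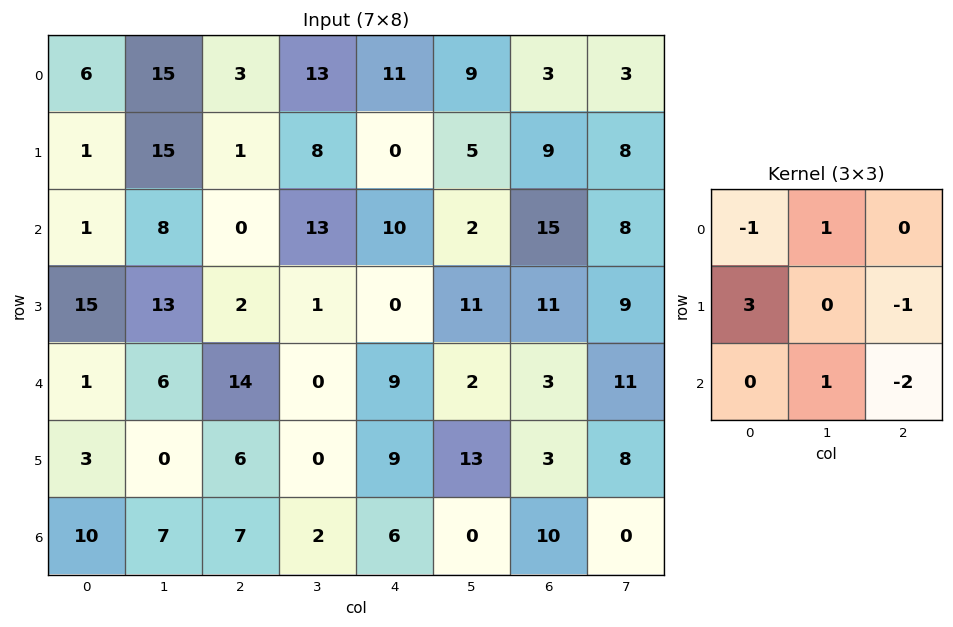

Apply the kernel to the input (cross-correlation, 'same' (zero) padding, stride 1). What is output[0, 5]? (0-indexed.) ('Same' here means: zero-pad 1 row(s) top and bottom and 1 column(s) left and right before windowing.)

17

The receptive field on the zero-padded input at this output position is [0 0 0 / 11 9 3 / 0 5 9]. Elementwise product with the kernel and sum: 0·-1 + 0·1 + 11·3 + 3·-1 + 5·1 + 9·-2.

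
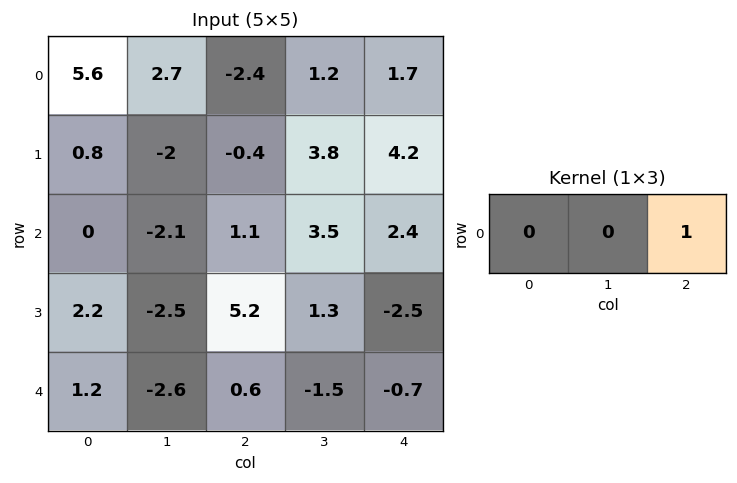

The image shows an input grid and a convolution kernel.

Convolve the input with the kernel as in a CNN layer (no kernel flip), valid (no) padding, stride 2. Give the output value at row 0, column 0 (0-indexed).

The receptive field on the input at this output position is [5.6 2.7 -2.4]. Elementwise product with the kernel and sum: -2.4·1.

-2.4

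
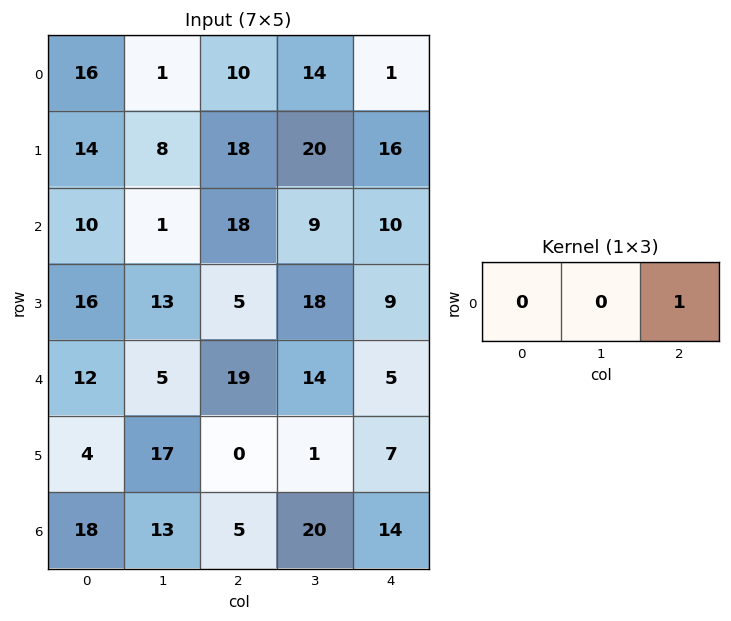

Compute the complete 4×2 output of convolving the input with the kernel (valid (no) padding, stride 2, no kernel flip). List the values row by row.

Output[0,0]: The receptive field on the input at this output position is [16 1 10]. Elementwise product with the kernel and sum: 10·1.

10 1
18 10
19 5
5 14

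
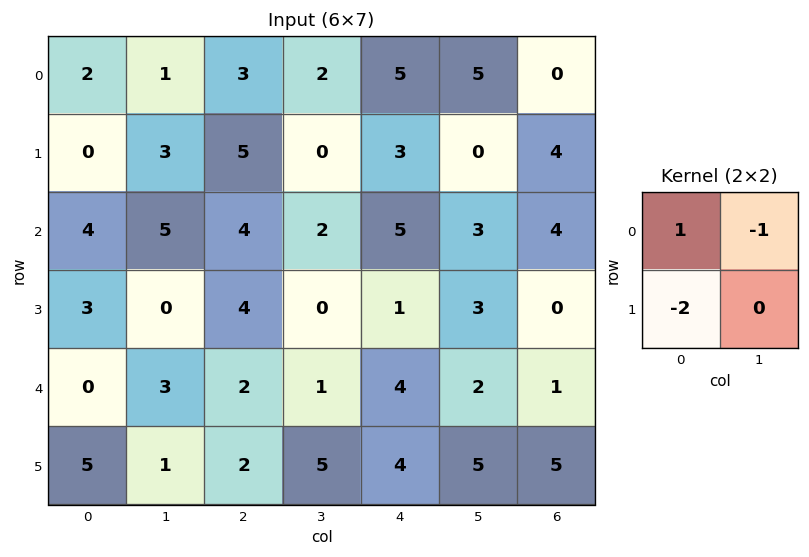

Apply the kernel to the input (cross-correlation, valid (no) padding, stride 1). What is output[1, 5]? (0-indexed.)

The receptive field on the input at this output position is [0 4 / 3 4]. Elementwise product with the kernel and sum: 0·1 + 4·-1 + 3·-2.

-10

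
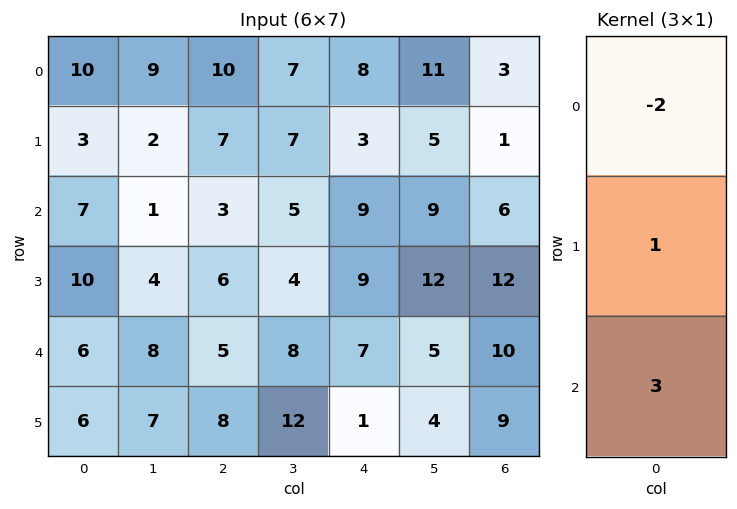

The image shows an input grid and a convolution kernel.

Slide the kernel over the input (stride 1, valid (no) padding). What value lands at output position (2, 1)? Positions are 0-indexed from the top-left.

The receptive field on the input at this output position is [1 / 4 / 8]. Elementwise product with the kernel and sum: 1·-2 + 4·1 + 8·3.

26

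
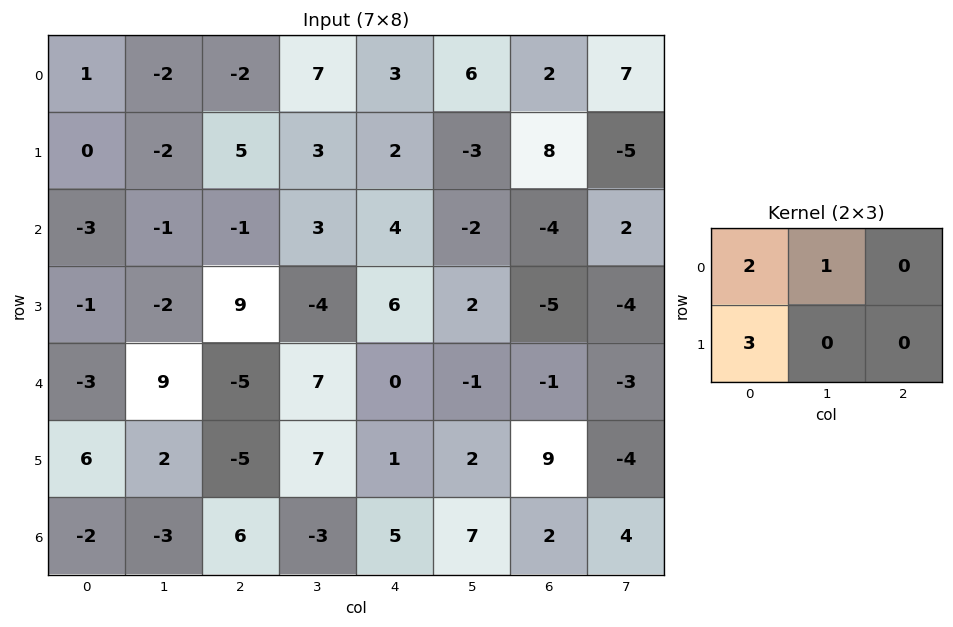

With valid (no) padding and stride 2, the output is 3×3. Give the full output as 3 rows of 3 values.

0 18 18
-10 28 24
21 -18 2

Output[0,0]: The receptive field on the input at this output position is [1 -2 -2 / 0 -2 5]. Elementwise product with the kernel and sum: 1·2 + -2·1 + 0·3.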